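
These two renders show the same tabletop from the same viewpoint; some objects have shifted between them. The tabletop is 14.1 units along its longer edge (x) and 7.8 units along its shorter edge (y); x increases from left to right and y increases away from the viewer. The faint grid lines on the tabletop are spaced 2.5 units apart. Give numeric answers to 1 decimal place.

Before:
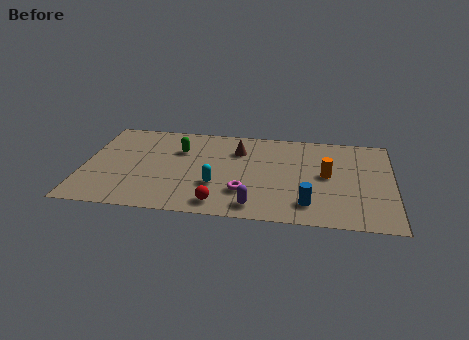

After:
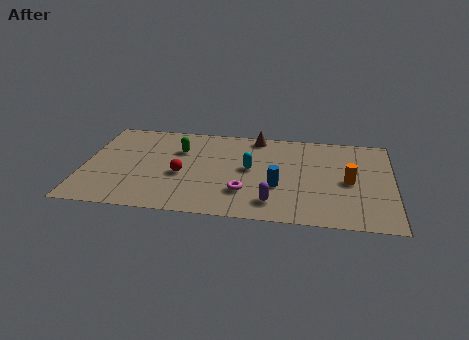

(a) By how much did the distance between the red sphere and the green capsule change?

-2.6

Before: roughly 4.7 units apart; after: 2.1. That's 2.6 units closer together.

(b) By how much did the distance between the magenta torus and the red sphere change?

+1.5

They were about 1.6 units apart before and 3.1 after — 1.5 units further apart.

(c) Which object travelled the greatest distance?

the red sphere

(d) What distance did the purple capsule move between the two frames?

0.9

The purple capsule was near (7.9, 1.1) before and (8.7, 1.5) after, so it travelled √(0.8² + 0.4²) ≈ 0.9 units.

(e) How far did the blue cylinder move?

1.9

The blue cylinder moved from about (10.3, 1.6) to (8.9, 2.9), a distance of √(1.4² + 1.3²) ≈ 1.9.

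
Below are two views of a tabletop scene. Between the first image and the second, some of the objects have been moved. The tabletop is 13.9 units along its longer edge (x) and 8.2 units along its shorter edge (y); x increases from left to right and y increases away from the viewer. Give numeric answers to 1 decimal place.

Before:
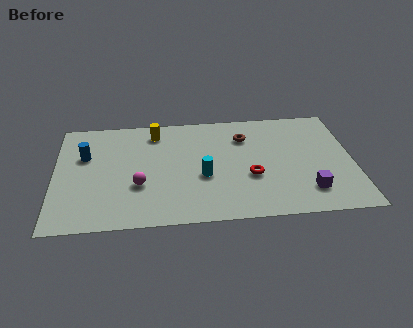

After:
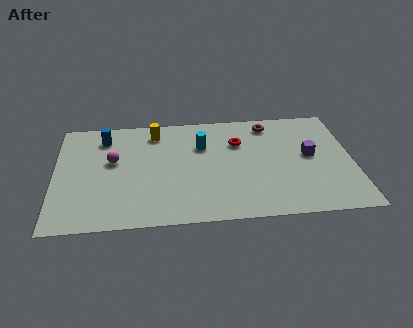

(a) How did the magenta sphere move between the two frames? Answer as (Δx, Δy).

(-1.2, 1.9)

The magenta sphere was at about (3.9, 2.9) and moved to about (2.7, 4.8).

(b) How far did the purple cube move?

2.6

From (11.7, 1.8) to (11.9, 4.4), the purple cube covered √(0.2² + 2.6²) ≈ 2.6 units.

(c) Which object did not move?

the yellow cylinder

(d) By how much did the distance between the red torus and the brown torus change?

-1.0

They were about 3.0 units apart before and 2.0 after — 1.0 units closer together.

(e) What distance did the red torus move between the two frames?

2.6

From (9.1, 3.1) to (8.6, 5.7), the red torus covered √(0.5² + 2.6²) ≈ 2.6 units.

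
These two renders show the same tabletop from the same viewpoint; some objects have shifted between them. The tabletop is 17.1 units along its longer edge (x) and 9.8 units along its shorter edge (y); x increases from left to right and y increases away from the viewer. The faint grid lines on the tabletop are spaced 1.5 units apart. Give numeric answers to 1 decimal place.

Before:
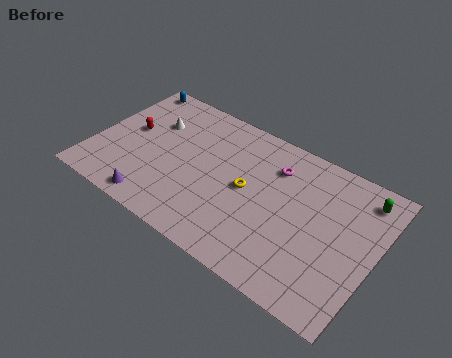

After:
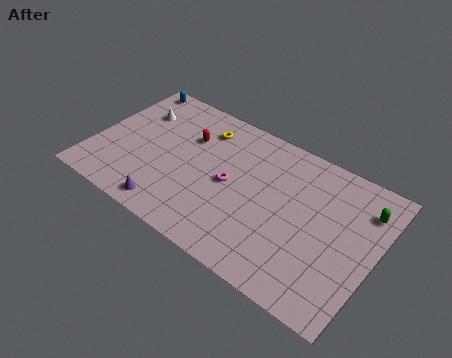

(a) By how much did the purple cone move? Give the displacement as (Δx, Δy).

(0.9, 0.1)

The purple cone started near (4.4, 1.1) and ended near (5.3, 1.2).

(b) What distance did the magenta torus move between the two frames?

3.5

From (10.7, 7.4) to (8.4, 4.8), the magenta torus covered √(2.3² + 2.6²) ≈ 3.5 units.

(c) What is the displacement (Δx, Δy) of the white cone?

(-1.1, 0.3)

The white cone was at about (3.2, 6.7) and moved to about (2.1, 7.0).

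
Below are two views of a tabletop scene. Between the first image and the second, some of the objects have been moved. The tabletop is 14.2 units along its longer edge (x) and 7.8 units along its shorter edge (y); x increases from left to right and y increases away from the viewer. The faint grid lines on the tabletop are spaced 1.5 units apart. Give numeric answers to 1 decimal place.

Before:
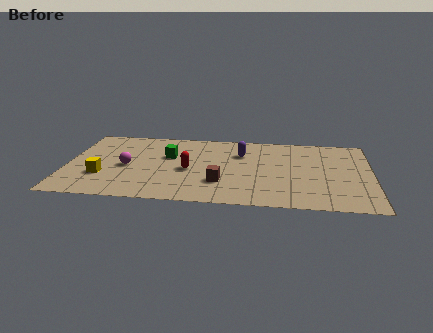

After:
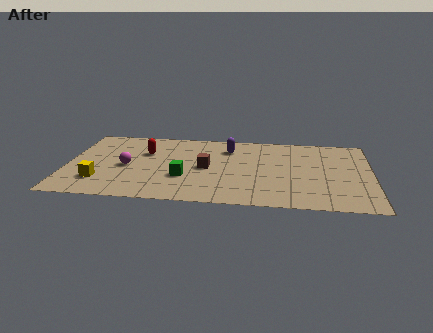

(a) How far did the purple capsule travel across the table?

0.8

From (8.1, 5.5) to (7.5, 6.0), the purple capsule covered √(0.6² + 0.5²) ≈ 0.8 units.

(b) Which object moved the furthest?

the red capsule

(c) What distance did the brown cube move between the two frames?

1.7

From (7.2, 2.3) to (6.5, 3.8), the brown cube covered √(0.7² + 1.5²) ≈ 1.7 units.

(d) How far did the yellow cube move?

0.5

The yellow cube moved from about (1.7, 2.5) to (1.6, 2.0), a distance of √(0.1² + 0.5²) ≈ 0.5.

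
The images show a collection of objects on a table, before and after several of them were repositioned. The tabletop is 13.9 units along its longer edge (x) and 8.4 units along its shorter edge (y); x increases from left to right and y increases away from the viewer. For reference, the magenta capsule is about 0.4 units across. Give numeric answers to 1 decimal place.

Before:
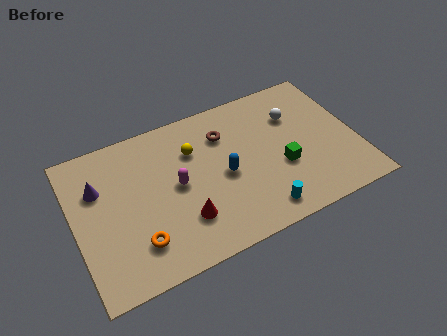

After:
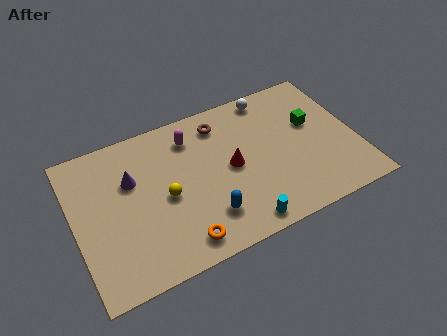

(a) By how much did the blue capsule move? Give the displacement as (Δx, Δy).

(-1.1, -1.9)

The blue capsule was at about (7.3, 3.9) and moved to about (6.2, 2.0).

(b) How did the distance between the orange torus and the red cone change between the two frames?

+1.9

They were about 2.3 units apart before and 4.2 after — 1.9 units further apart.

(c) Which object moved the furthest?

the red cone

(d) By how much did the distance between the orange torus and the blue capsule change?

-3.3

They were about 4.9 units apart before and 1.6 after — 3.3 units closer together.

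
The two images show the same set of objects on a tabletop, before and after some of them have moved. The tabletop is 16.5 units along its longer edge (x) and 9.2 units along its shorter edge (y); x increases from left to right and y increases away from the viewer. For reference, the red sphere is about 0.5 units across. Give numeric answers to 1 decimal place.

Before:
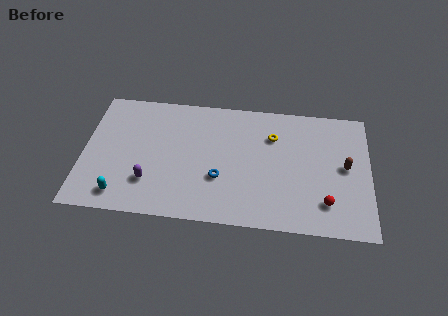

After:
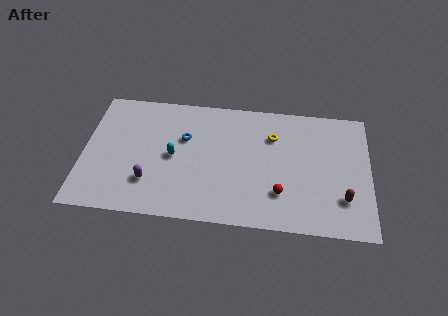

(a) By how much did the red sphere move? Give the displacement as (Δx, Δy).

(-2.6, 0.4)

From the two frames, the red sphere sits at roughly (14.0, 2.1) before and (11.4, 2.5) after.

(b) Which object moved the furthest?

the cyan capsule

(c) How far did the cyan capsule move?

4.2

The cyan capsule was near (2.3, 1.4) before and (5.2, 4.5) after, so it travelled √(2.9² + 3.1²) ≈ 4.2 units.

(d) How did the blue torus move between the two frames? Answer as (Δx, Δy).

(-2.1, 2.7)

From the two frames, the blue torus sits at roughly (7.9, 3.2) before and (5.8, 5.9) after.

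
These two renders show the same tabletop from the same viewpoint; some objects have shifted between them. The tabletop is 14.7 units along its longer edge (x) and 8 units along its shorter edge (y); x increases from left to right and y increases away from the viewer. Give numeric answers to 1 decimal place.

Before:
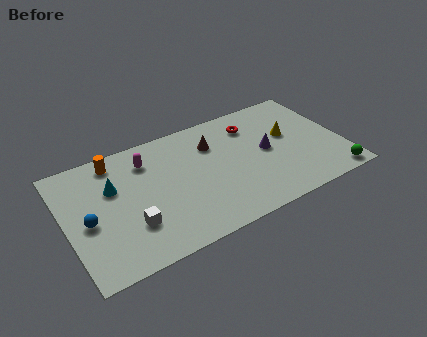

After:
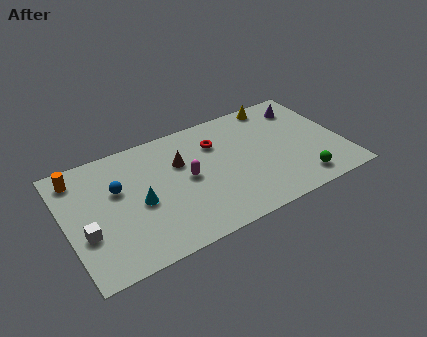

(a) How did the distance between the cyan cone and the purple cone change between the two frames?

+1.5

Before: roughly 8.2 units apart; after: 9.7. That's 1.5 units further apart.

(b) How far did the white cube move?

2.4

From (3.2, 2.4) to (0.9, 2.9), the white cube covered √(2.3² + 0.5²) ≈ 2.4 units.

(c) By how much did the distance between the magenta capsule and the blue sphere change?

-0.6

Before: roughly 4.3 units apart; after: 3.7. That's 0.6 units closer together.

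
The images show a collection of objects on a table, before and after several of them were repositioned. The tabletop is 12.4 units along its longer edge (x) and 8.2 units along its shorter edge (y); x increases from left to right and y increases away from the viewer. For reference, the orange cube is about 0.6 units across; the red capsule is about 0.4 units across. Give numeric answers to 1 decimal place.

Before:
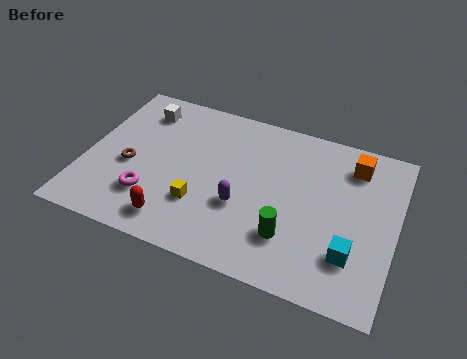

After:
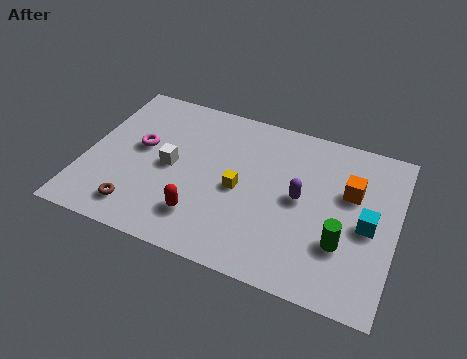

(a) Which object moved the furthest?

the white cube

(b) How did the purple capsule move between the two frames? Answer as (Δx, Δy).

(2.2, 1.2)

From the two frames, the purple capsule sits at roughly (6.4, 3.0) before and (8.6, 4.2) after.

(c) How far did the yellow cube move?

1.9

The yellow cube was near (4.8, 2.5) before and (6.2, 3.8) after, so it travelled √(1.4² + 1.3²) ≈ 1.9 units.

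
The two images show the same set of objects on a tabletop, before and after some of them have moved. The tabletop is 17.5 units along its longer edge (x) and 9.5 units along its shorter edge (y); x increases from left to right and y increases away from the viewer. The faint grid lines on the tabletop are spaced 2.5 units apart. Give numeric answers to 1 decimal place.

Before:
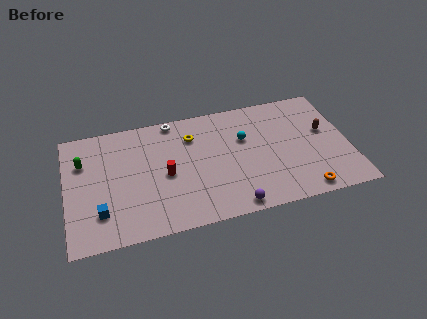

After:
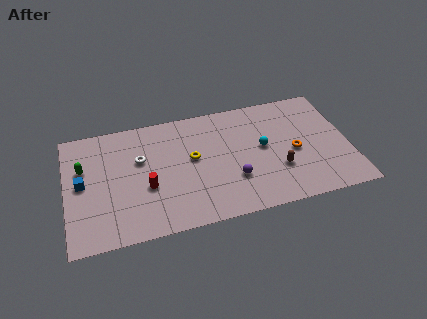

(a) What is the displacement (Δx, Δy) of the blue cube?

(-1.0, 2.5)

The blue cube started near (2.0, 2.4) and ended near (1.0, 4.9).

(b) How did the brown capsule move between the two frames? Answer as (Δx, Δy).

(-3.1, -2.4)

From the two frames, the brown capsule sits at roughly (16.1, 5.5) before and (13.0, 3.1) after.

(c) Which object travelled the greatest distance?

the brown capsule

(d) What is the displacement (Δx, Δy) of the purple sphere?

(0.2, 2.1)

The purple sphere was at about (10.0, 0.9) and moved to about (10.2, 3.0).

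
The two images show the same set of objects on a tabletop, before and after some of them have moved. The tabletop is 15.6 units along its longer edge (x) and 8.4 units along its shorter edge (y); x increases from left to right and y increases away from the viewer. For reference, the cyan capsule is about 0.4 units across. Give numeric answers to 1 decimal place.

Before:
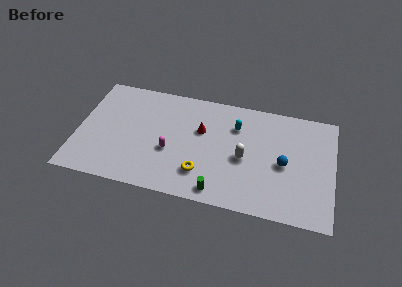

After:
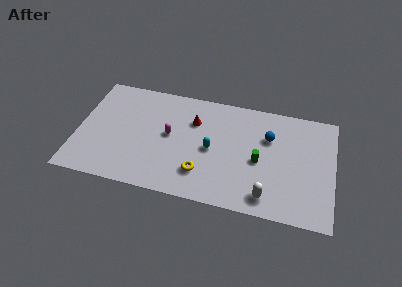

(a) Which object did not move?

the yellow torus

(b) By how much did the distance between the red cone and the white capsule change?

+3.5

Before: roughly 3.1 units apart; after: 6.6. That's 3.5 units further apart.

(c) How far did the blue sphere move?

2.1

From (12.6, 3.9) to (11.6, 5.7), the blue sphere covered √(1.0² + 1.8²) ≈ 2.1 units.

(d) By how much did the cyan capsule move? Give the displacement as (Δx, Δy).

(-1.4, -2.1)

From the two frames, the cyan capsule sits at roughly (9.6, 6.1) before and (8.2, 4.0) after.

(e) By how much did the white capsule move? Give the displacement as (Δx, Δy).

(1.5, -2.5)

From the two frames, the white capsule sits at roughly (10.2, 3.8) before and (11.7, 1.3) after.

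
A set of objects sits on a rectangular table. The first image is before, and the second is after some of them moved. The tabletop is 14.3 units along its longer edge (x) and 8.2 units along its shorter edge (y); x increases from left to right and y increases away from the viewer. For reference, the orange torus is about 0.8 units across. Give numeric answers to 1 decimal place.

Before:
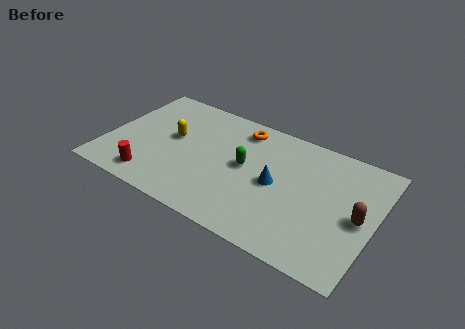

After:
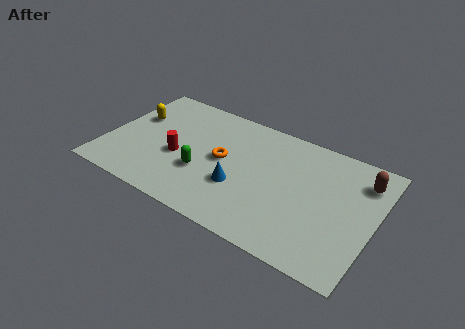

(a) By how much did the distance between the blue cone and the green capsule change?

+0.3

The distance was about 1.7 in the first image and 2.0 in the second, so they moved 0.3 units further apart.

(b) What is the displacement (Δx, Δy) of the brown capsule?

(-0.1, 2.5)

From the two frames, the brown capsule sits at roughly (13.5, 3.9) before and (13.4, 6.4) after.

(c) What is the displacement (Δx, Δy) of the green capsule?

(-2.1, -1.5)

From the two frames, the green capsule sits at roughly (7.4, 4.4) before and (5.3, 2.9) after.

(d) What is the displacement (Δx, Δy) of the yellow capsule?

(-2.2, 0.6)

From the two frames, the yellow capsule sits at roughly (3.4, 4.6) before and (1.2, 5.2) after.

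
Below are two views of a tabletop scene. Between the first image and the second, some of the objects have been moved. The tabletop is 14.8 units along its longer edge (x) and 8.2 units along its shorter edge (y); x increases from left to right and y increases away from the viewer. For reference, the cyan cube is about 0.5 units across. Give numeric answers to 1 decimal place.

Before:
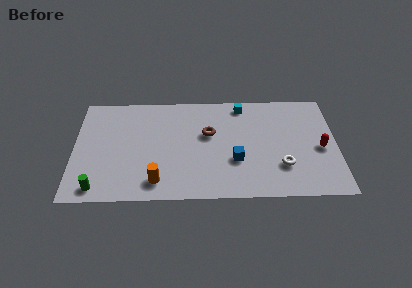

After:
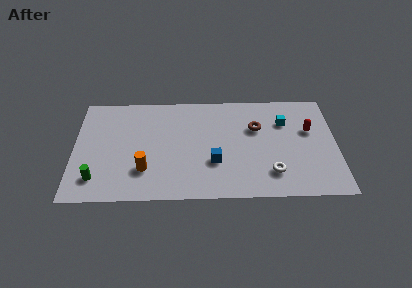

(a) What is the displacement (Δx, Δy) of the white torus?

(-0.6, -0.5)

From the two frames, the white torus sits at roughly (11.7, 2.4) before and (11.1, 1.9) after.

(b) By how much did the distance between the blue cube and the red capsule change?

+1.0

Before: roughly 4.9 units apart; after: 5.9. That's 1.0 units further apart.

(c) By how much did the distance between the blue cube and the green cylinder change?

-1.2

They were about 7.9 units apart before and 6.7 after — 1.2 units closer together.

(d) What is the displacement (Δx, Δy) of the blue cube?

(-1.2, -0.1)

The blue cube started near (9.1, 2.9) and ended near (7.9, 2.8).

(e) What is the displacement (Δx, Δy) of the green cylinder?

(-0.1, 0.7)

The green cylinder started near (1.4, 1.0) and ended near (1.3, 1.7).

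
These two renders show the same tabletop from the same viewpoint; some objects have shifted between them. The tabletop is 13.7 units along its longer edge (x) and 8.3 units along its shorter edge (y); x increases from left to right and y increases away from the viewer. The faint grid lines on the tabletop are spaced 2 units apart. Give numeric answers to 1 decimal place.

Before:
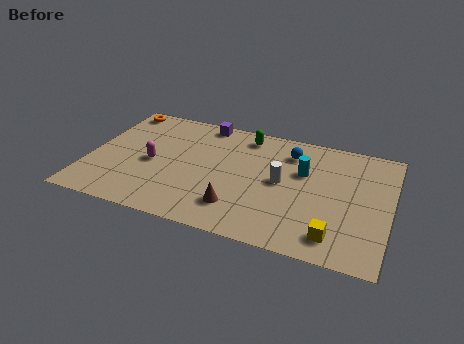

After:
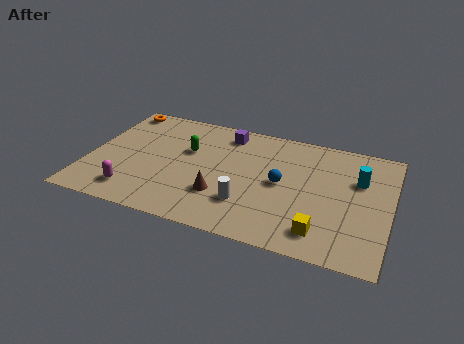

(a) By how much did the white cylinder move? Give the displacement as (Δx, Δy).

(-1.4, -2.0)

From the two frames, the white cylinder sits at roughly (8.8, 4.3) before and (7.4, 2.3) after.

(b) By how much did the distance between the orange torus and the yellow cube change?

-0.6

The distance was about 12.1 in the first image and 11.5 in the second, so they moved 0.6 units closer together.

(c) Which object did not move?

the orange torus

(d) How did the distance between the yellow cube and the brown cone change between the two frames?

+0.3

Before: roughly 4.4 units apart; after: 4.7. That's 0.3 units further apart.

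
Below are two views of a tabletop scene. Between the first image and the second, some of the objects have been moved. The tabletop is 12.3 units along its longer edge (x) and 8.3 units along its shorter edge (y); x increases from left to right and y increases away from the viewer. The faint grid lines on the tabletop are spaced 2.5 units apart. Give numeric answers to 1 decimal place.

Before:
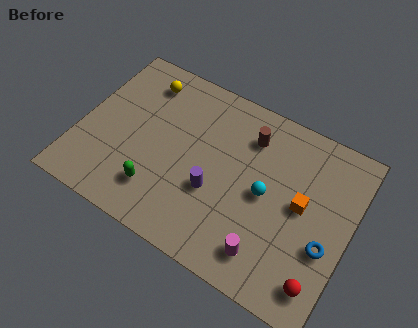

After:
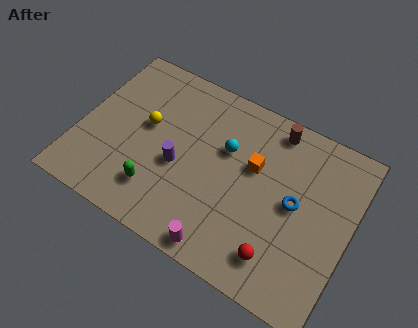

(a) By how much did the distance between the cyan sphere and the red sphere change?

+0.8

Before: roughly 4.0 units apart; after: 4.8. That's 0.8 units further apart.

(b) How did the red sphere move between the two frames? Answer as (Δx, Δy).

(-1.9, 0.2)

From the two frames, the red sphere sits at roughly (11.4, 1.4) before and (9.5, 1.6) after.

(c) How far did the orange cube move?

2.4

The orange cube moved from about (10.1, 4.4) to (7.8, 5.1), a distance of √(2.3² + 0.7²) ≈ 2.4.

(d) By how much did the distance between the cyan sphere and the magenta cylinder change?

+1.9

The distance was about 2.6 in the first image and 4.5 in the second, so they moved 1.9 units further apart.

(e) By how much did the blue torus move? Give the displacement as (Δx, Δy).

(-1.6, 1.2)

The blue torus was at about (11.4, 3.1) and moved to about (9.8, 4.3).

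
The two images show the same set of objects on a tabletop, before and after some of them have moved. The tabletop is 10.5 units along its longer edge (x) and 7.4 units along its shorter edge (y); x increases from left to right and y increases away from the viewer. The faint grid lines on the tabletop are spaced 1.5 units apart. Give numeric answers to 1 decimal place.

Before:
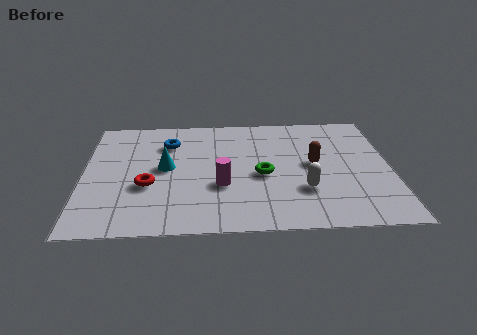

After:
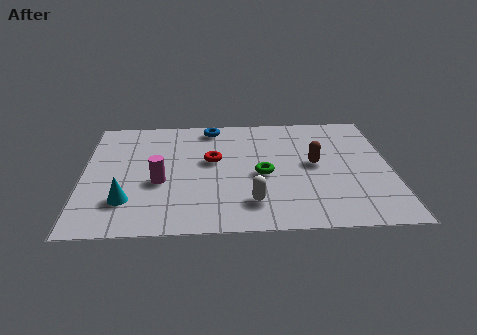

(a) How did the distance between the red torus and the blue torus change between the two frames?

-0.6

Before: roughly 2.8 units apart; after: 2.2. That's 0.6 units closer together.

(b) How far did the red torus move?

2.7

The red torus was near (2.2, 2.8) before and (4.4, 4.3) after, so it travelled √(2.2² + 1.5²) ≈ 2.7 units.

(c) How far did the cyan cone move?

2.4

The cyan cone was near (2.8, 3.9) before and (1.5, 1.9) after, so it travelled √(1.3² + 2.0²) ≈ 2.4 units.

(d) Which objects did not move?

the brown capsule and the green torus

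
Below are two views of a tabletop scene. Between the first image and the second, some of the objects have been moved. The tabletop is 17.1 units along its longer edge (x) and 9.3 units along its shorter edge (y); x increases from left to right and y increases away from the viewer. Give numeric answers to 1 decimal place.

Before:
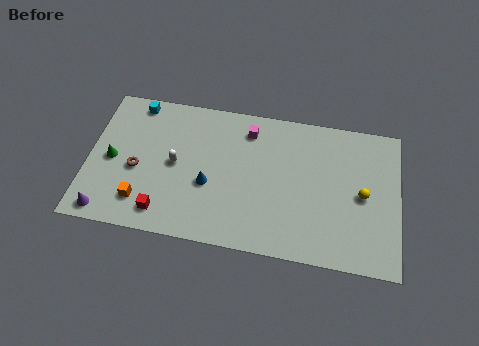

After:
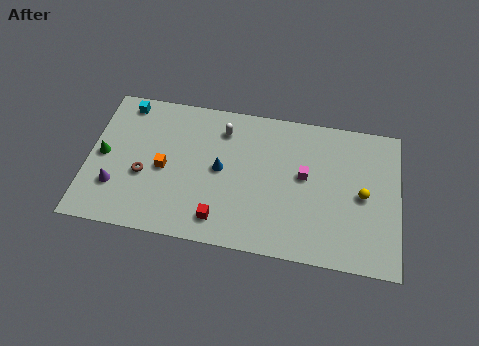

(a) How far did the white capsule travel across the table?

3.7

The white capsule was near (4.8, 4.7) before and (7.3, 7.4) after, so it travelled √(2.5² + 2.7²) ≈ 3.7 units.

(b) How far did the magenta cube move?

4.0

From (8.7, 7.6) to (11.9, 5.2), the magenta cube covered √(3.2² + 2.4²) ≈ 4.0 units.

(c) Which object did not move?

the yellow sphere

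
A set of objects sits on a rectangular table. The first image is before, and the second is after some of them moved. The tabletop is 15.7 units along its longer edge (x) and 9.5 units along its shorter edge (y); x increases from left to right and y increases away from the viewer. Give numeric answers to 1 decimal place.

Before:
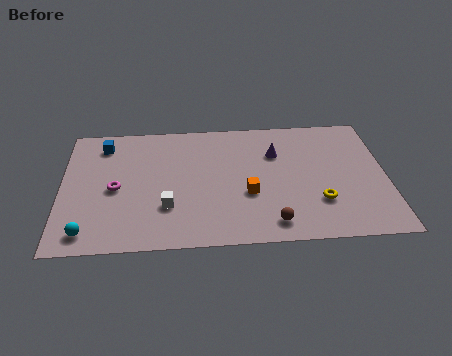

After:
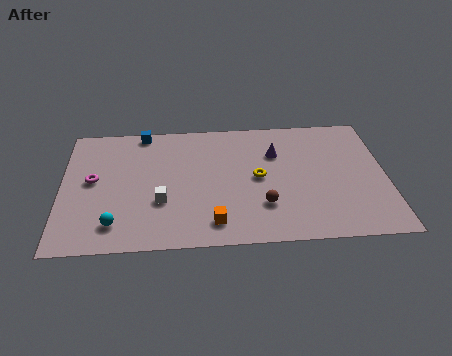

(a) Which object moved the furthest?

the yellow torus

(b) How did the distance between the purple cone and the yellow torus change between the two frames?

-2.3

They were about 4.3 units apart before and 2.0 after — 2.3 units closer together.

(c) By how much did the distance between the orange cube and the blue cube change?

-0.3

They were about 8.2 units apart before and 7.9 after — 0.3 units closer together.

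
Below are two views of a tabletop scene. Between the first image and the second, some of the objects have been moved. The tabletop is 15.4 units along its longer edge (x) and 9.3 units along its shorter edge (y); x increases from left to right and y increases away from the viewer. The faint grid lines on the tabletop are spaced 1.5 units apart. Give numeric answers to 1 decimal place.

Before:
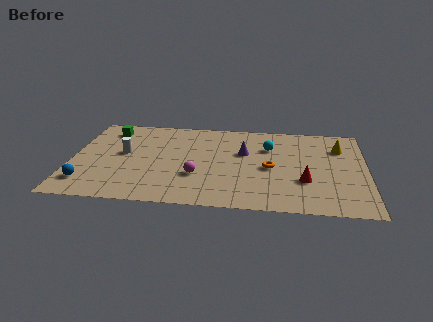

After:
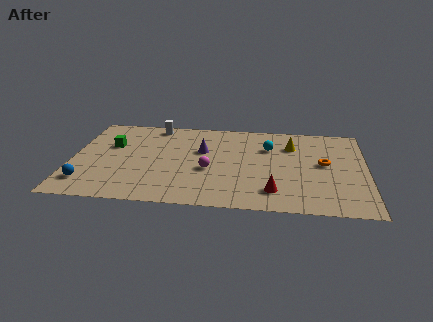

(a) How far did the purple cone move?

2.2

The purple cone moved from about (9.0, 5.8) to (6.8, 5.8), a distance of √(2.2² + 0.0²) ≈ 2.2.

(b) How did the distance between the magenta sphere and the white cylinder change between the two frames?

+1.0

The distance was about 4.4 in the first image and 5.4 in the second, so they moved 1.0 units further apart.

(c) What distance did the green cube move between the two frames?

1.7

The green cube moved from about (1.8, 7.6) to (2.0, 5.9), a distance of √(0.2² + 1.7²) ≈ 1.7.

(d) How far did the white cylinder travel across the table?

3.5

The white cylinder moved from about (2.7, 5.1) to (4.2, 8.3), a distance of √(1.5² + 3.2²) ≈ 3.5.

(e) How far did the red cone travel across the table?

2.0

From (12.2, 3.1) to (10.6, 1.9), the red cone covered √(1.6² + 1.2²) ≈ 2.0 units.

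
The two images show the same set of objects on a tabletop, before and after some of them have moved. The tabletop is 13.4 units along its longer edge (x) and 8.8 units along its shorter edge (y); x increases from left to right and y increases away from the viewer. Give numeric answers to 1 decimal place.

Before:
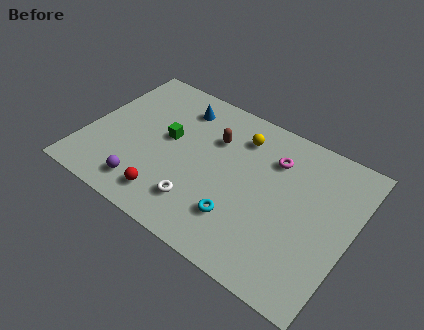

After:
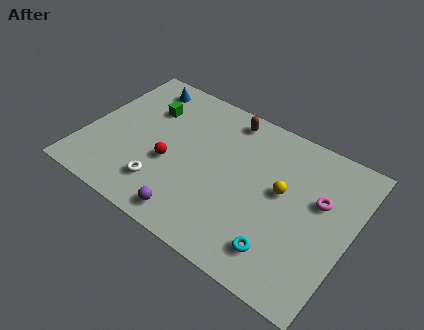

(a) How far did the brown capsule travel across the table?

1.6

From (6.2, 6.1) to (6.6, 7.7), the brown capsule covered √(0.4² + 1.6²) ≈ 1.6 units.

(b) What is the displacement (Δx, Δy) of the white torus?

(-1.9, 0.0)

From the two frames, the white torus sits at roughly (6.2, 2.0) before and (4.3, 2.0) after.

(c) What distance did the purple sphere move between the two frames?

2.5

The purple sphere moved from about (3.5, 1.5) to (6.0, 1.1), a distance of √(2.5² + 0.4²) ≈ 2.5.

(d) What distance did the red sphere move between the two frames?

2.0

From (4.7, 1.5) to (4.4, 3.5), the red sphere covered √(0.3² + 2.0²) ≈ 2.0 units.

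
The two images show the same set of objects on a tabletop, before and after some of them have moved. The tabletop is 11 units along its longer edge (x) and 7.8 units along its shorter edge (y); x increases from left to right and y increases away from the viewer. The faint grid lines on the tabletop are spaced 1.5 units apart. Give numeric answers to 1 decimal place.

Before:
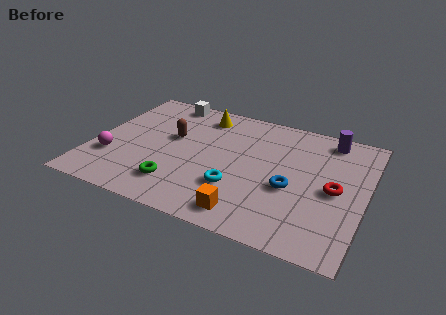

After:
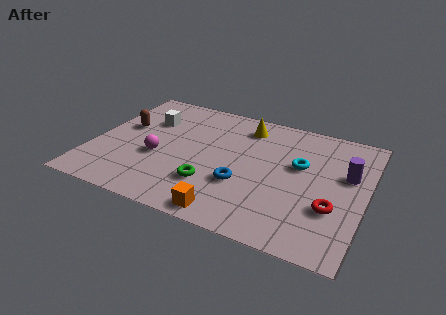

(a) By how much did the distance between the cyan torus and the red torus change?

-1.4

The distance was about 4.0 in the first image and 2.6 in the second, so they moved 1.4 units closer together.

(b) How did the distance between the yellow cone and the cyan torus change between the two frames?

-1.6

Before: roughly 4.5 units apart; after: 2.9. That's 1.6 units closer together.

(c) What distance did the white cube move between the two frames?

1.7

From (2.5, 7.0) to (2.0, 5.4), the white cube covered √(0.5² + 1.6²) ≈ 1.7 units.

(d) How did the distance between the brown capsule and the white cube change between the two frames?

-1.3

The distance was about 2.5 in the first image and 1.2 in the second, so they moved 1.3 units closer together.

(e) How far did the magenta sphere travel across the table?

1.9

The magenta sphere was near (0.9, 2.4) before and (2.7, 3.1) after, so it travelled √(1.8² + 0.7²) ≈ 1.9 units.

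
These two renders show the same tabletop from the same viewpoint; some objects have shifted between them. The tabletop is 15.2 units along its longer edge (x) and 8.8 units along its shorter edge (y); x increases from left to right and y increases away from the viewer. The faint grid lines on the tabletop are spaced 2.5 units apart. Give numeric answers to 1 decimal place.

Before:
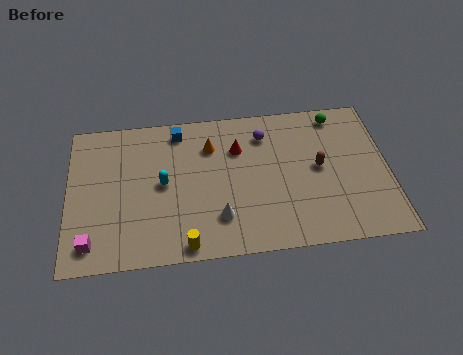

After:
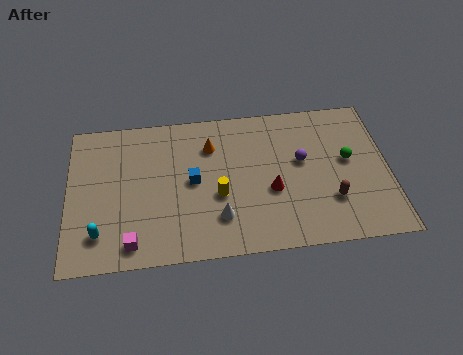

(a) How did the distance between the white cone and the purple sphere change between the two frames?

-0.3

Before: roughly 5.2 units apart; after: 4.9. That's 0.3 units closer together.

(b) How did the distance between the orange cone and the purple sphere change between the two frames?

+1.9

The distance was about 2.6 in the first image and 4.5 in the second, so they moved 1.9 units further apart.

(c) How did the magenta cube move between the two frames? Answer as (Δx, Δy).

(1.9, -0.2)

The magenta cube started near (1.1, 1.4) and ended near (3.0, 1.2).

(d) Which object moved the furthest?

the cyan capsule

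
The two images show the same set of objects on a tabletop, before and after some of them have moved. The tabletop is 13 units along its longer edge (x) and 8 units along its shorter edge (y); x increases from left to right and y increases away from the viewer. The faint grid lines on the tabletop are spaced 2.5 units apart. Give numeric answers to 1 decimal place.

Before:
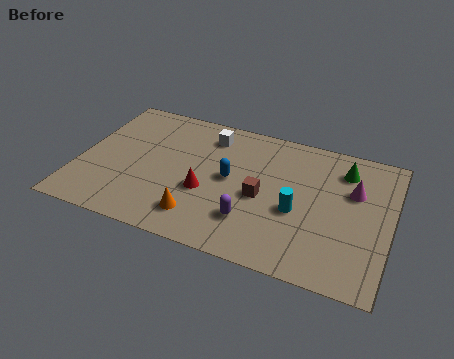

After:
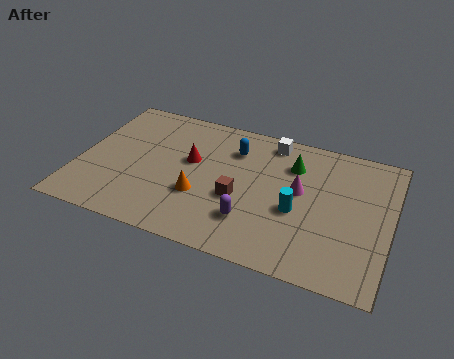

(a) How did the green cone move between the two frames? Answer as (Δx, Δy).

(-2.1, -0.4)

The green cone started near (10.9, 6.3) and ended near (8.8, 5.9).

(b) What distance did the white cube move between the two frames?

2.6

The white cube was near (5.2, 6.5) before and (7.8, 7.0) after, so it travelled √(2.6² + 0.5²) ≈ 2.6 units.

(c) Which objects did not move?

the cyan cylinder and the purple capsule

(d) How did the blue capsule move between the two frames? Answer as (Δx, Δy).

(0.0, 1.8)

From the two frames, the blue capsule sits at roughly (6.3, 4.2) before and (6.3, 6.0) after.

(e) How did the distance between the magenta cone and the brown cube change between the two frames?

-1.3

The distance was about 4.0 in the first image and 2.7 in the second, so they moved 1.3 units closer together.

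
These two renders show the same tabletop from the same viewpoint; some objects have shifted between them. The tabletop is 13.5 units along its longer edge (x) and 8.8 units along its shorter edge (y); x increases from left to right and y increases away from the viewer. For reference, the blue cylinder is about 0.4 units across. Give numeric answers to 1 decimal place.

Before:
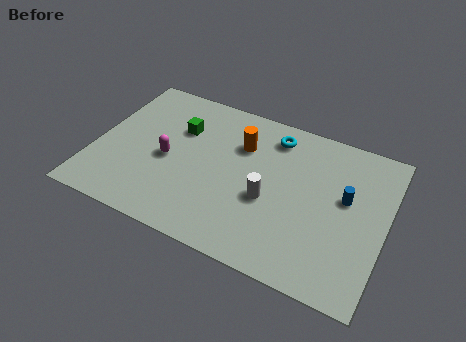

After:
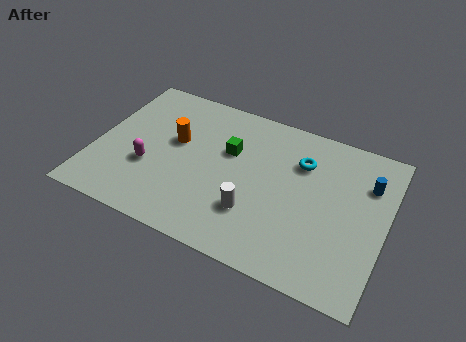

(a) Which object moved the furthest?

the orange cylinder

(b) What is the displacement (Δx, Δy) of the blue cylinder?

(0.9, 1.2)

The blue cylinder was at about (11.6, 5.1) and moved to about (12.5, 6.3).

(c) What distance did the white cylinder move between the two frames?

1.2

The white cylinder moved from about (8.2, 3.6) to (7.6, 2.6), a distance of √(0.6² + 1.0²) ≈ 1.2.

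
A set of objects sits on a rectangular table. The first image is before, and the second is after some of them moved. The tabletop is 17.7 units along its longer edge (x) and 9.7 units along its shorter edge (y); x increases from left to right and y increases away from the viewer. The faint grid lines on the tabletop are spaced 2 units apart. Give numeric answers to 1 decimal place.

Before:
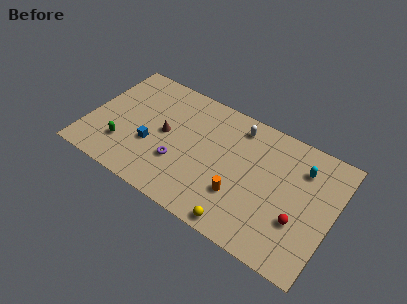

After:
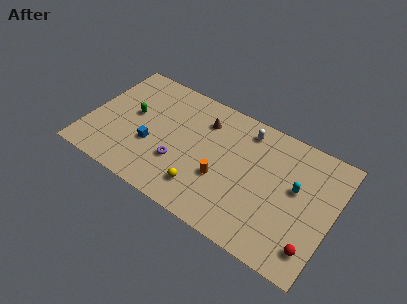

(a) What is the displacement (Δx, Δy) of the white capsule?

(0.6, 0.0)

The white capsule was at about (10.4, 8.2) and moved to about (11.0, 8.2).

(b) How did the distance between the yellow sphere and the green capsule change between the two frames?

-2.5

The distance was about 9.1 in the first image and 6.6 in the second, so they moved 2.5 units closer together.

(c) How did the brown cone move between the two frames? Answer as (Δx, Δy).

(2.5, 2.4)

From the two frames, the brown cone sits at roughly (5.5, 5.0) before and (8.0, 7.4) after.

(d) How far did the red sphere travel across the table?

1.8

The red sphere was near (15.5, 3.3) before and (16.7, 1.9) after, so it travelled √(1.2² + 1.4²) ≈ 1.8 units.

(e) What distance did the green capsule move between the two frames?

2.8

From (2.8, 2.6) to (3.0, 5.4), the green capsule covered √(0.2² + 2.8²) ≈ 2.8 units.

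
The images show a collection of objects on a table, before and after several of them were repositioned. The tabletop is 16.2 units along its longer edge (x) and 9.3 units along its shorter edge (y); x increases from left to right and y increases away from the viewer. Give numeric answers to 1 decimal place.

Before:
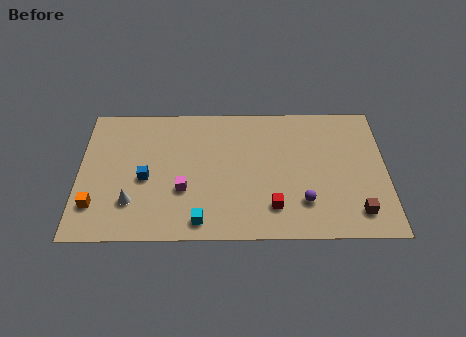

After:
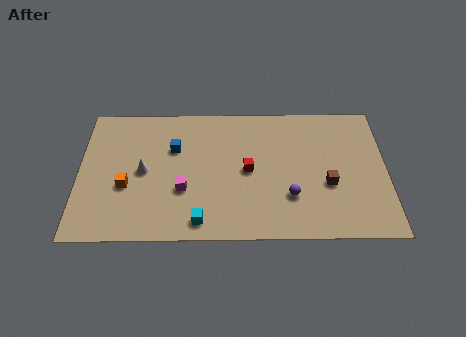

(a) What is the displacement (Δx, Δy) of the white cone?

(0.6, 2.1)

The white cone was at about (2.8, 2.5) and moved to about (3.4, 4.6).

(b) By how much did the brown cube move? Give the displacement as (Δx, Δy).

(-1.5, 1.9)

From the two frames, the brown cube sits at roughly (14.6, 1.7) before and (13.1, 3.6) after.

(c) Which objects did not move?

the cyan cube and the magenta cube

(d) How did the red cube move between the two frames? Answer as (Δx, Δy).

(-1.3, 2.5)

The red cube was at about (10.2, 2.1) and moved to about (8.9, 4.6).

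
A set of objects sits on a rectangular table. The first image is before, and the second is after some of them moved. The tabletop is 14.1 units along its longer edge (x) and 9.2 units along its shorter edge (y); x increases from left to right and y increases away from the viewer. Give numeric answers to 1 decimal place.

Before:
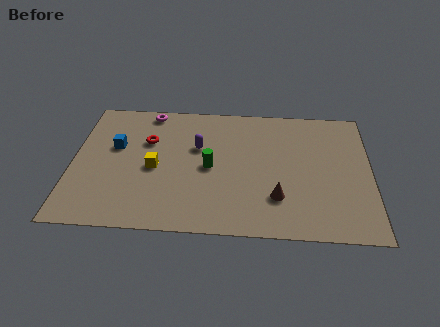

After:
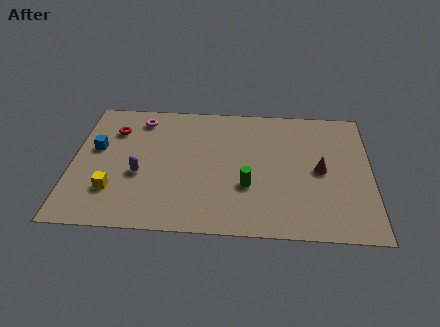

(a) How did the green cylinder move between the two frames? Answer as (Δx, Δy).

(1.8, -1.2)

The green cylinder was at about (6.5, 4.4) and moved to about (8.3, 3.2).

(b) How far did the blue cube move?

0.9

From (2.0, 5.6) to (1.1, 5.4), the blue cube covered √(0.9² + 0.2²) ≈ 0.9 units.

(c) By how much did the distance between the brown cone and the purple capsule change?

+3.5

The distance was about 5.0 in the first image and 8.5 in the second, so they moved 3.5 units further apart.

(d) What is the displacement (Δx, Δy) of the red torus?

(-1.6, 0.7)

From the two frames, the red torus sits at roughly (3.5, 6.1) before and (1.9, 6.8) after.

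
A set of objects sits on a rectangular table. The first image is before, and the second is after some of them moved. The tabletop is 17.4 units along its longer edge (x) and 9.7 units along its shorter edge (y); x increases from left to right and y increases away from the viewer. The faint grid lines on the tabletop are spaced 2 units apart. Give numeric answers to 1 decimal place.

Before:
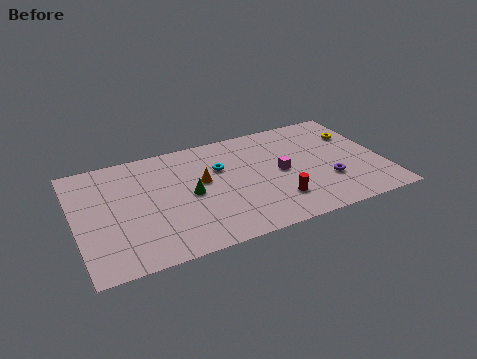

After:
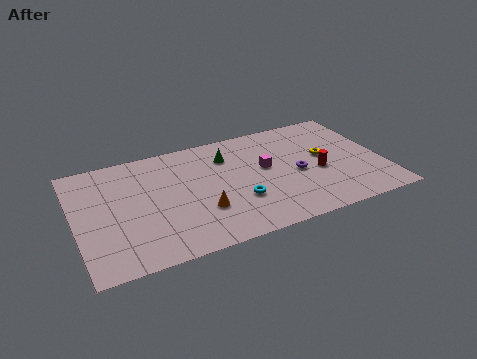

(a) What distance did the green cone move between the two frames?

3.5

From (6.4, 4.7) to (8.8, 7.3), the green cone covered √(2.4² + 2.6²) ≈ 3.5 units.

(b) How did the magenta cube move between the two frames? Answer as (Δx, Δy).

(-0.8, 0.7)

From the two frames, the magenta cube sits at roughly (11.6, 4.8) before and (10.8, 5.5) after.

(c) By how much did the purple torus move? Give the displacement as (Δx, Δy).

(-1.6, 1.3)

The purple torus started near (14.1, 3.1) and ended near (12.5, 4.4).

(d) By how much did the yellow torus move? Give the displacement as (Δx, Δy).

(-2.0, -1.4)

From the two frames, the yellow torus sits at roughly (16.2, 6.8) before and (14.2, 5.4) after.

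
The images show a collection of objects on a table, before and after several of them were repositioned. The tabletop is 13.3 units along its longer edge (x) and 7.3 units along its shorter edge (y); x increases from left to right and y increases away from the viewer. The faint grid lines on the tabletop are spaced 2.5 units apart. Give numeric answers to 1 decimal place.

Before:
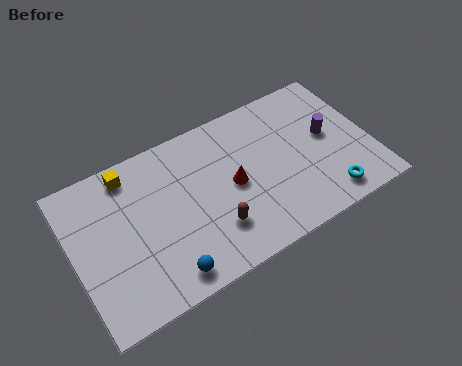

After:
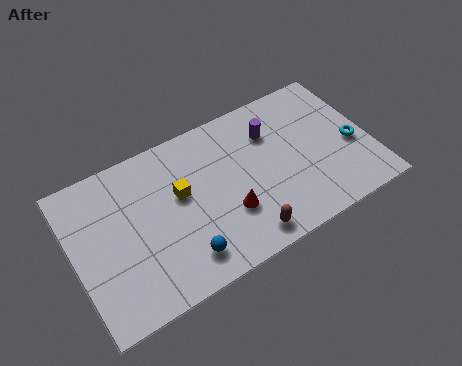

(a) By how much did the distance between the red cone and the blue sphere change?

-1.9

Before: roughly 4.3 units apart; after: 2.4. That's 1.9 units closer together.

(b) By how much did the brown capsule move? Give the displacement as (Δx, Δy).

(1.2, -1.0)

From the two frames, the brown capsule sits at roughly (6.0, 2.0) before and (7.2, 1.0) after.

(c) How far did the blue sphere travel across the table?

0.9

The blue sphere was near (3.7, 1.0) before and (4.5, 1.4) after, so it travelled √(0.8² + 0.4²) ≈ 0.9 units.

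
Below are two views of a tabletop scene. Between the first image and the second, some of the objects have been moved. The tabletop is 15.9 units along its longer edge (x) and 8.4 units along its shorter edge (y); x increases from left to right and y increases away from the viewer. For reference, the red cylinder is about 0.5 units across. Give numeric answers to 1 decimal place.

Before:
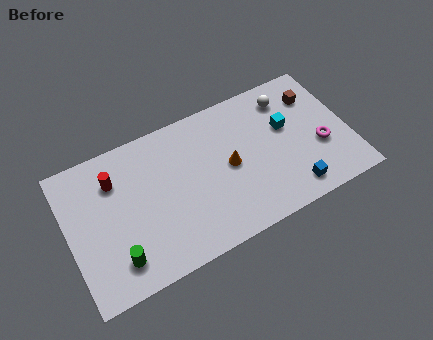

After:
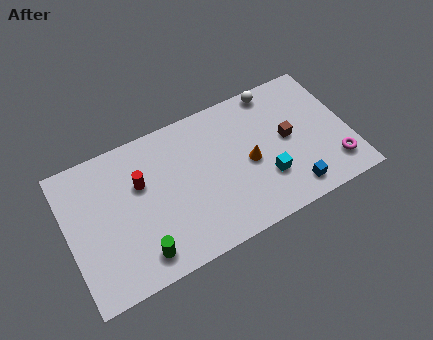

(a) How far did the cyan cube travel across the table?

2.9

From (12.5, 5.1) to (11.0, 2.6), the cyan cube covered √(1.5² + 2.5²) ≈ 2.9 units.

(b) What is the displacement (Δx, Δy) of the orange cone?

(1.1, -0.3)

From the two frames, the orange cone sits at roughly (9.1, 4.2) before and (10.2, 3.9) after.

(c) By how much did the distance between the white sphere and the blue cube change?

+0.8

Before: roughly 5.5 units apart; after: 6.3. That's 0.8 units further apart.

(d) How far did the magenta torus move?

1.5

The magenta torus moved from about (14.2, 3.2) to (14.8, 1.8), a distance of √(0.6² + 1.4²) ≈ 1.5.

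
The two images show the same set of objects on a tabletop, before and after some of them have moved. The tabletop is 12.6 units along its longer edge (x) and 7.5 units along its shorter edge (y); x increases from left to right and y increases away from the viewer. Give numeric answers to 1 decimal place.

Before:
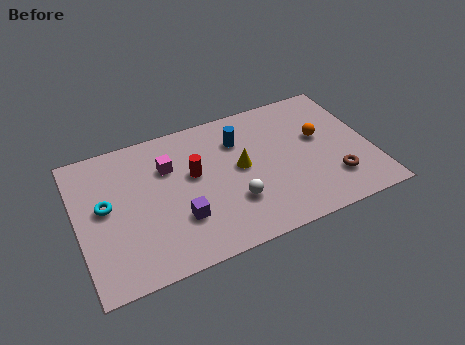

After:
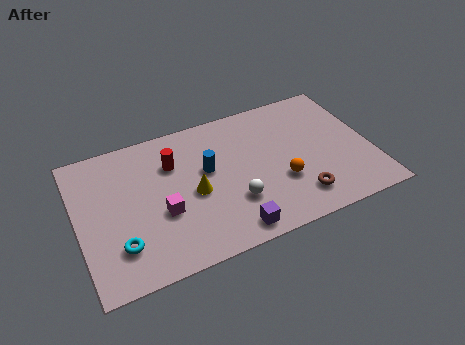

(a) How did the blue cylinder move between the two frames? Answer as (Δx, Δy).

(-1.5, -1.1)

The blue cylinder was at about (7.1, 5.5) and moved to about (5.6, 4.4).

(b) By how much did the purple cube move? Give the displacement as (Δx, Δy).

(2.0, -1.4)

From the two frames, the purple cube sits at roughly (4.2, 2.3) before and (6.2, 0.9) after.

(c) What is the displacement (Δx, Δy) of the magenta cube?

(-0.5, -2.3)

From the two frames, the magenta cube sits at roughly (4.0, 5.2) before and (3.5, 2.9) after.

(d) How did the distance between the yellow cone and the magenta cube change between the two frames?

-1.7

Before: roughly 3.2 units apart; after: 1.5. That's 1.7 units closer together.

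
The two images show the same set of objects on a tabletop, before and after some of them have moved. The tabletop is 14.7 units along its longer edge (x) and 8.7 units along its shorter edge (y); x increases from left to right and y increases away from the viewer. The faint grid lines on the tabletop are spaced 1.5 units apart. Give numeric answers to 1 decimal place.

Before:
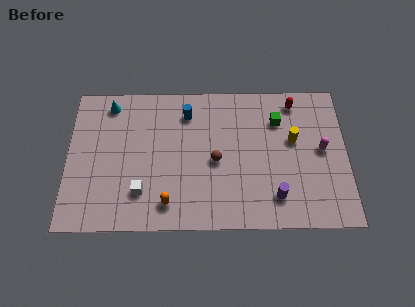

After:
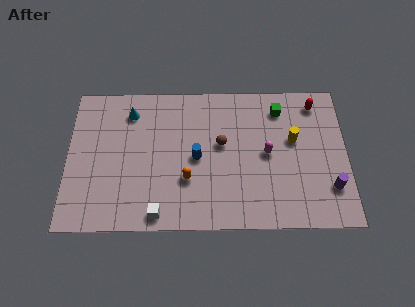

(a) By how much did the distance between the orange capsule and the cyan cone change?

-1.7

The distance was about 6.8 in the first image and 5.1 in the second, so they moved 1.7 units closer together.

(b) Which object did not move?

the yellow cylinder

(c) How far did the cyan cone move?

1.2

From (2.2, 7.5) to (3.3, 7.0), the cyan cone covered √(1.1² + 0.5²) ≈ 1.2 units.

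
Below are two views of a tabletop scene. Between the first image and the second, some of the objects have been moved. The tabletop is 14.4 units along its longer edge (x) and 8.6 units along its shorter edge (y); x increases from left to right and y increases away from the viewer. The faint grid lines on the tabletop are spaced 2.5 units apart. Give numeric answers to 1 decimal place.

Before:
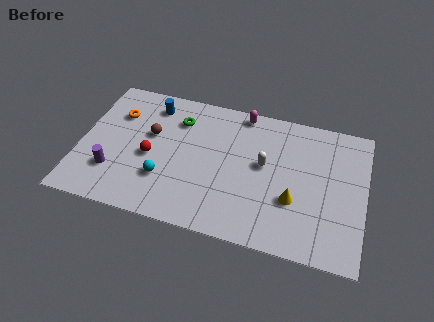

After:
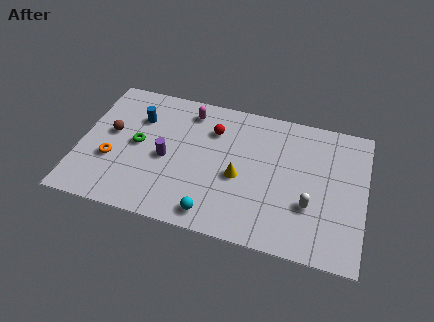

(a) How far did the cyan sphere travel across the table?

3.0

The cyan sphere was near (4.4, 2.6) before and (7.0, 1.1) after, so it travelled √(2.6² + 1.5²) ≈ 3.0 units.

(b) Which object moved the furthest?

the red sphere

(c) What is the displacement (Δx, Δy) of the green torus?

(-1.9, -2.1)

The green torus started near (4.8, 6.5) and ended near (2.9, 4.4).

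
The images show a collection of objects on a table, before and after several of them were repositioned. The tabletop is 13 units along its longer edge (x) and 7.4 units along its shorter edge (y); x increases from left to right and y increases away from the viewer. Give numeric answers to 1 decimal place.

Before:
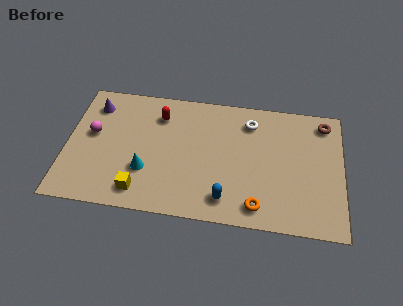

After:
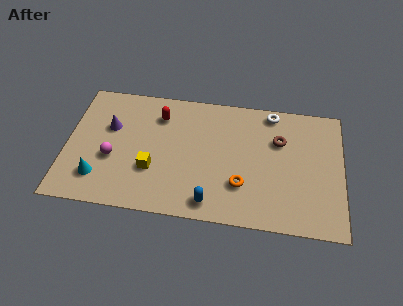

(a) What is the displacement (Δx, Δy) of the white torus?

(1.0, 0.7)

The white torus started near (8.6, 5.9) and ended near (9.6, 6.6).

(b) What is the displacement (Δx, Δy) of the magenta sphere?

(1.0, -1.3)

From the two frames, the magenta sphere sits at roughly (1.2, 4.2) before and (2.2, 2.9) after.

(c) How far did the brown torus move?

2.5

The brown torus moved from about (12.1, 6.3) to (10.0, 5.0), a distance of √(2.1² + 1.3²) ≈ 2.5.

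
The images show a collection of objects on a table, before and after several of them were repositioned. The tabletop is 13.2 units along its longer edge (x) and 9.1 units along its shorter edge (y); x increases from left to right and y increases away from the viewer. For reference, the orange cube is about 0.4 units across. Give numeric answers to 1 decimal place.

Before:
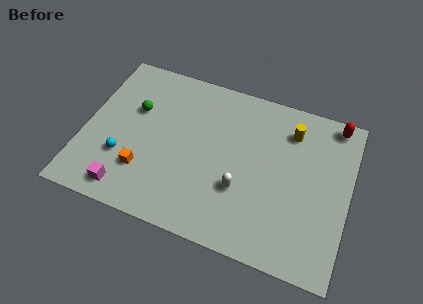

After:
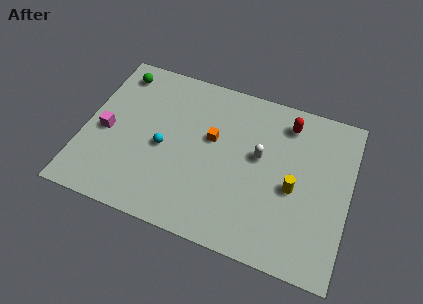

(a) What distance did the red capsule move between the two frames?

2.4

The red capsule was near (12.2, 8.2) before and (9.9, 7.5) after, so it travelled √(2.3² + 0.7²) ≈ 2.4 units.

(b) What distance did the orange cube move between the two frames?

4.2

From (3.2, 2.5) to (6.3, 5.4), the orange cube covered √(3.1² + 2.9²) ≈ 4.2 units.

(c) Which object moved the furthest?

the orange cube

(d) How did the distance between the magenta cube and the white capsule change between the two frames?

+1.9

The distance was about 5.8 in the first image and 7.7 in the second, so they moved 1.9 units further apart.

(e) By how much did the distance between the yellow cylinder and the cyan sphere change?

-2.5

Before: roughly 9.0 units apart; after: 6.5. That's 2.5 units closer together.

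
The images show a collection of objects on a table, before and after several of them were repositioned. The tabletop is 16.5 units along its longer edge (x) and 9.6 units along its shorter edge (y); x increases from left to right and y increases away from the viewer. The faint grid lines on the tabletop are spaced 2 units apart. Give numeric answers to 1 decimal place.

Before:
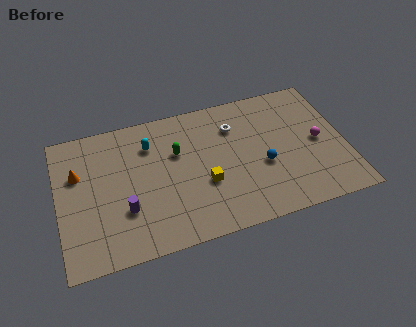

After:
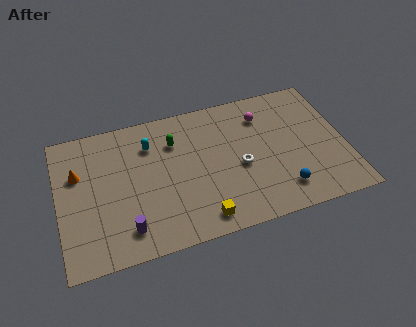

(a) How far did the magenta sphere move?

4.0

The magenta sphere was near (15.0, 4.7) before and (12.0, 7.4) after, so it travelled √(3.0² + 2.7²) ≈ 4.0 units.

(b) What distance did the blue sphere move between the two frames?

2.2

The blue sphere was near (11.7, 3.9) before and (12.6, 1.9) after, so it travelled √(0.9² + 2.0²) ≈ 2.2 units.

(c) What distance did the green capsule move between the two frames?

0.8

The green capsule was near (6.9, 6.2) before and (6.8, 7.0) after, so it travelled √(0.1² + 0.8²) ≈ 0.8 units.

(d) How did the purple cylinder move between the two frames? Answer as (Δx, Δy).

(0.0, -1.3)

The purple cylinder was at about (3.7, 3.1) and moved to about (3.7, 1.8).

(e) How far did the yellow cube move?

2.3

From (8.3, 3.6) to (7.9, 1.3), the yellow cube covered √(0.4² + 2.3²) ≈ 2.3 units.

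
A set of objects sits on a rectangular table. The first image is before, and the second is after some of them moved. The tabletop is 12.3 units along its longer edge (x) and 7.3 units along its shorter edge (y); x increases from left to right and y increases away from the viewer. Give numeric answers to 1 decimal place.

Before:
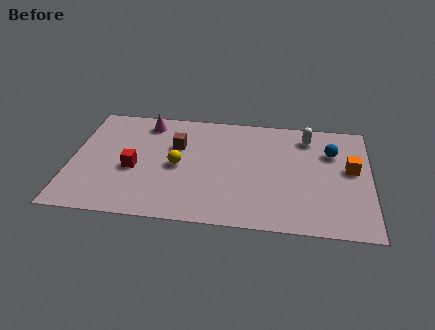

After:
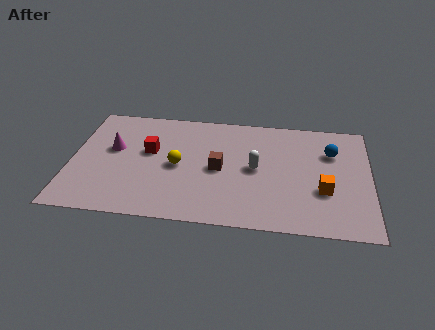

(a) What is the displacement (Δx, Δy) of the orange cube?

(-1.1, -1.5)

The orange cube was at about (11.5, 4.1) and moved to about (10.4, 2.6).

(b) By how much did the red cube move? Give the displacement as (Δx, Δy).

(0.6, 1.2)

The red cube started near (2.6, 3.1) and ended near (3.2, 4.3).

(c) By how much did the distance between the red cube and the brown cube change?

+0.6

They were about 2.4 units apart before and 3.0 after — 0.6 units further apart.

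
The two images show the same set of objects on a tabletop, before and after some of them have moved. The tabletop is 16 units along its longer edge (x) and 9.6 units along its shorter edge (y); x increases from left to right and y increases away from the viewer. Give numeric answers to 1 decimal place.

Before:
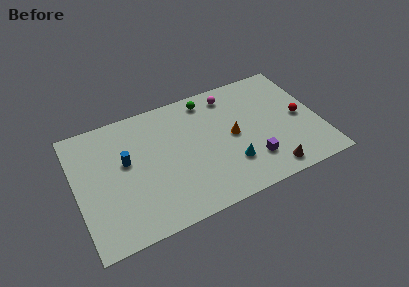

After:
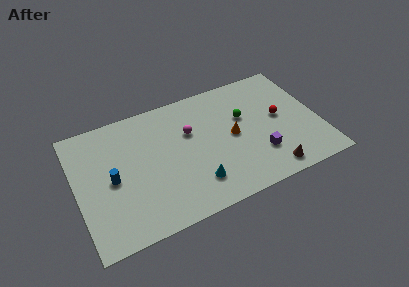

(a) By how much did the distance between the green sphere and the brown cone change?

-2.9

The distance was about 7.8 in the first image and 4.9 in the second, so they moved 2.9 units closer together.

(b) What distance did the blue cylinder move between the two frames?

1.4

From (3.3, 5.6) to (2.3, 4.6), the blue cylinder covered √(1.0² + 1.0²) ≈ 1.4 units.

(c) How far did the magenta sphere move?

3.5

From (10.5, 8.1) to (7.6, 6.2), the magenta sphere covered √(2.9² + 1.9²) ≈ 3.5 units.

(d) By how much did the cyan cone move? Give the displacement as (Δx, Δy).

(-2.4, -0.5)

From the two frames, the cyan cone sits at roughly (9.9, 2.7) before and (7.5, 2.2) after.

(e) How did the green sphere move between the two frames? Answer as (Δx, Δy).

(2.2, -2.3)

The green sphere was at about (9.0, 8.3) and moved to about (11.2, 6.0).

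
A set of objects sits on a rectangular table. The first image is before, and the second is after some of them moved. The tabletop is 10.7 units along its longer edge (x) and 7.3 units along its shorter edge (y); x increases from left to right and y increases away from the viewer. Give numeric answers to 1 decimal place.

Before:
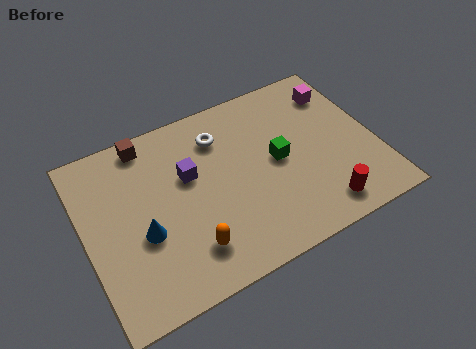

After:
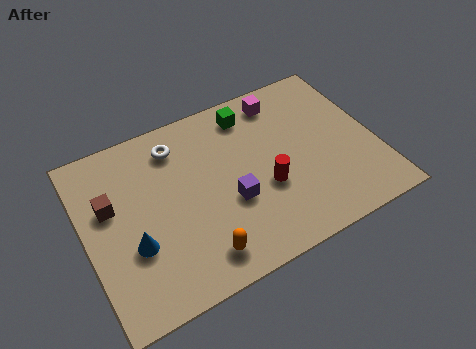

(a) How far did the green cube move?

2.5

From (7.1, 3.7) to (6.4, 6.1), the green cube covered √(0.7² + 2.4²) ≈ 2.5 units.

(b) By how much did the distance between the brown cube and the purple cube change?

+2.1

The distance was about 2.4 in the first image and 4.5 in the second, so they moved 2.1 units further apart.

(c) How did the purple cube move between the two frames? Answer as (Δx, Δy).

(1.3, -1.7)

From the two frames, the purple cube sits at roughly (3.9, 4.5) before and (5.2, 2.8) after.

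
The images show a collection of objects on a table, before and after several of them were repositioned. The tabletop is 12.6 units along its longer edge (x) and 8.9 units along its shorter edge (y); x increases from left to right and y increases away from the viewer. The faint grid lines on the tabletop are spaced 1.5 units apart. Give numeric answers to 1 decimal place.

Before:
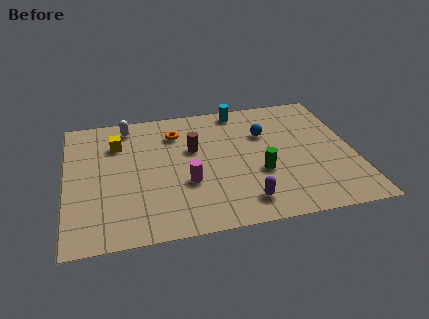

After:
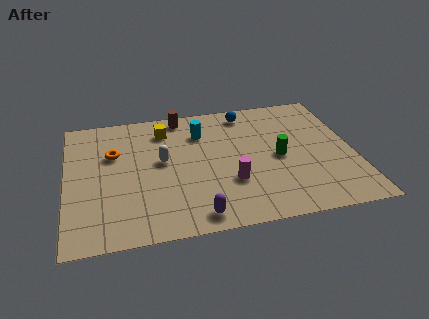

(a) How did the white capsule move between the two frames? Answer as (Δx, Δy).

(1.4, -2.8)

The white capsule started near (2.8, 7.7) and ended near (4.2, 4.9).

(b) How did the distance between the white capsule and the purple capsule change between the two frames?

-3.7

Before: roughly 7.8 units apart; after: 4.1. That's 3.7 units closer together.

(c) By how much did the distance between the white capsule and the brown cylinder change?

-0.3

Before: roughly 3.6 units apart; after: 3.3. That's 0.3 units closer together.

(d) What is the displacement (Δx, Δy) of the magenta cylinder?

(1.9, -0.3)

The magenta cylinder was at about (5.2, 3.2) and moved to about (7.1, 2.9).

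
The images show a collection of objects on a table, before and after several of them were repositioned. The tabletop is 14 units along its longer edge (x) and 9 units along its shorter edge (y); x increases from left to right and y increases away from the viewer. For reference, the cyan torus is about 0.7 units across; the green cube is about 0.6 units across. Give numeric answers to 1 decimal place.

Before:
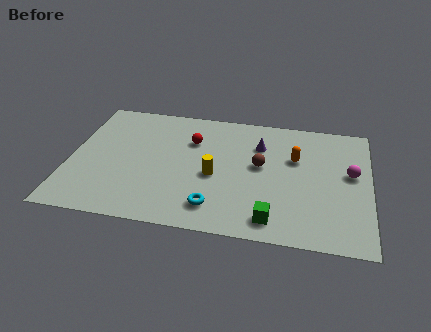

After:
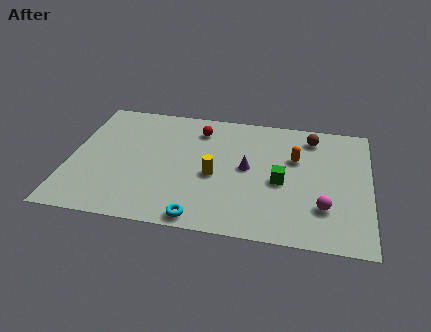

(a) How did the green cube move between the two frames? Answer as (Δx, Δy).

(0.3, 2.7)

The green cube was at about (9.6, 1.3) and moved to about (9.9, 4.0).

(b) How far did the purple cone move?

1.9

From (8.8, 6.5) to (8.3, 4.7), the purple cone covered √(0.5² + 1.8²) ≈ 1.9 units.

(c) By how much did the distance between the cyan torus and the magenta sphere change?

-1.2

They were about 7.1 units apart before and 5.9 after — 1.2 units closer together.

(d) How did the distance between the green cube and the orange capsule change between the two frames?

-2.7

Before: roughly 4.6 units apart; after: 1.9. That's 2.7 units closer together.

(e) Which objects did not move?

the yellow cylinder and the orange capsule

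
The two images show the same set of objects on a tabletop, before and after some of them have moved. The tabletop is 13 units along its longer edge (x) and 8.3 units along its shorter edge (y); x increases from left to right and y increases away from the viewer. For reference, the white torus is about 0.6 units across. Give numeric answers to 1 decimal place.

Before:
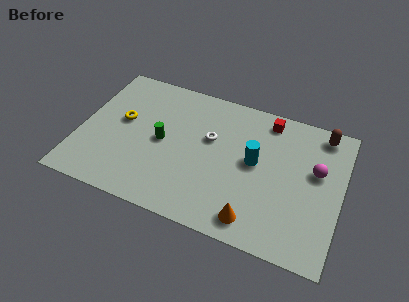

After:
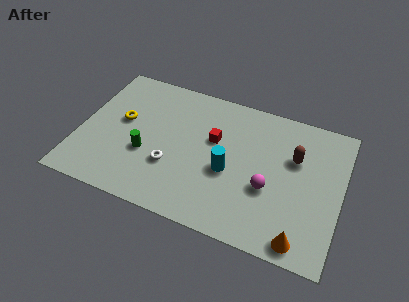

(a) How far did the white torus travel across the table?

2.9

The white torus moved from about (6.4, 5.1) to (4.7, 2.8), a distance of √(1.7² + 2.3²) ≈ 2.9.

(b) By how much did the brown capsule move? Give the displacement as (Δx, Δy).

(-1.2, -1.9)

The brown capsule was at about (11.8, 7.3) and moved to about (10.6, 5.4).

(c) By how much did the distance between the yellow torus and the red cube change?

-2.9

The distance was about 7.5 in the first image and 4.6 in the second, so they moved 2.9 units closer together.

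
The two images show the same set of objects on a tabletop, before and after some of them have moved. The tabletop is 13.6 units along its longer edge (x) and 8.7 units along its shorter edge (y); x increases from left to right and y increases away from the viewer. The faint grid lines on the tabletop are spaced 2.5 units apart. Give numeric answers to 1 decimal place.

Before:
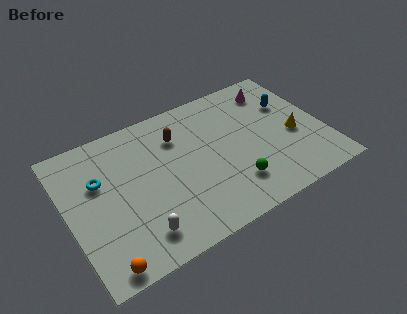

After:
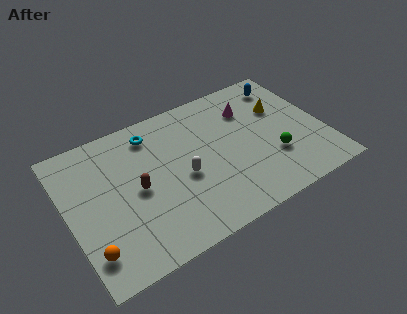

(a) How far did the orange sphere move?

1.1

The orange sphere moved from about (1.3, 0.8) to (0.8, 1.8), a distance of √(0.5² + 1.0²) ≈ 1.1.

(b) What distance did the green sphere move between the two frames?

2.4

From (8.4, 2.1) to (10.7, 2.8), the green sphere covered √(2.3² + 0.7²) ≈ 2.4 units.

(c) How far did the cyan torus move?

3.4

From (1.8, 5.6) to (4.8, 7.2), the cyan torus covered √(3.0² + 1.6²) ≈ 3.4 units.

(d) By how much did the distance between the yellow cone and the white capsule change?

-3.0

They were about 8.9 units apart before and 5.9 after — 3.0 units closer together.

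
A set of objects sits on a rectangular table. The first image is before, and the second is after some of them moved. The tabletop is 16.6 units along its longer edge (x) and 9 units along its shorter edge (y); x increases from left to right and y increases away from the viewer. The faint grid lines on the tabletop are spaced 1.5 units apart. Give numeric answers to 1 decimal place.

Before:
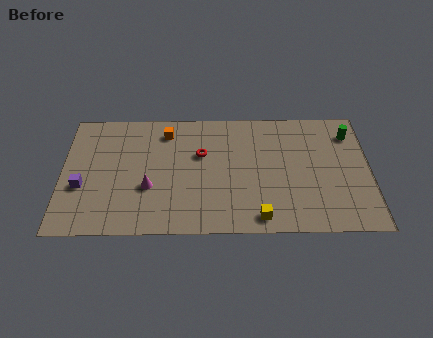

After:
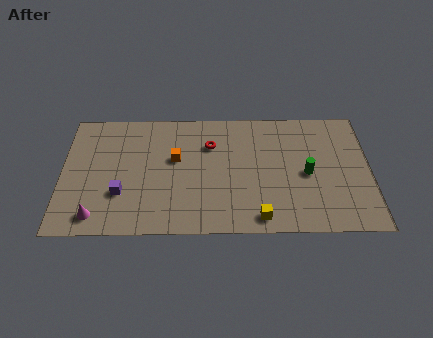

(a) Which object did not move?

the yellow cube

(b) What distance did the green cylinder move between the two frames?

3.8

From (15.6, 7.1) to (13.2, 4.2), the green cylinder covered √(2.4² + 2.9²) ≈ 3.8 units.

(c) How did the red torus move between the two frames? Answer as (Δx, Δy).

(0.5, 0.7)

The red torus started near (7.5, 5.7) and ended near (8.0, 6.4).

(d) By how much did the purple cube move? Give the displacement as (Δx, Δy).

(2.1, -0.5)

The purple cube was at about (1.1, 3.4) and moved to about (3.2, 2.9).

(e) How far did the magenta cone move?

3.4

The magenta cone was near (4.7, 3.3) before and (1.9, 1.3) after, so it travelled √(2.8² + 2.0²) ≈ 3.4 units.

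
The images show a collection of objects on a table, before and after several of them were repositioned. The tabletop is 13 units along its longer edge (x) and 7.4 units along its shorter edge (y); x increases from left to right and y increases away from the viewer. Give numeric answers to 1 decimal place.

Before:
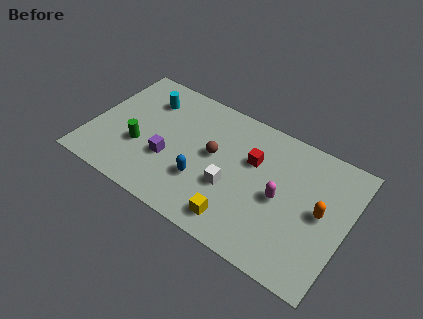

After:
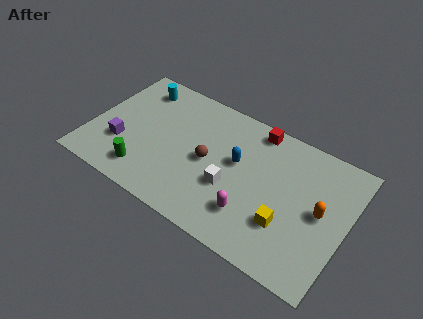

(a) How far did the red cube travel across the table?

1.8

The red cube moved from about (8.1, 4.8) to (8.0, 6.6), a distance of √(0.1² + 1.8²) ≈ 1.8.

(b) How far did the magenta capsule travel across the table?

2.0

The magenta capsule moved from about (9.7, 3.5) to (8.5, 1.9), a distance of √(1.2² + 1.6²) ≈ 2.0.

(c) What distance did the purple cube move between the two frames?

2.4

The purple cube moved from about (4.1, 2.7) to (1.7, 2.4), a distance of √(2.4² + 0.3²) ≈ 2.4.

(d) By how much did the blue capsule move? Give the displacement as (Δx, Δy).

(1.5, 1.9)

The blue capsule started near (5.9, 2.4) and ended near (7.4, 4.3).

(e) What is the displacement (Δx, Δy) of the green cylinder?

(0.5, -1.3)

The green cylinder started near (2.6, 2.7) and ended near (3.1, 1.4).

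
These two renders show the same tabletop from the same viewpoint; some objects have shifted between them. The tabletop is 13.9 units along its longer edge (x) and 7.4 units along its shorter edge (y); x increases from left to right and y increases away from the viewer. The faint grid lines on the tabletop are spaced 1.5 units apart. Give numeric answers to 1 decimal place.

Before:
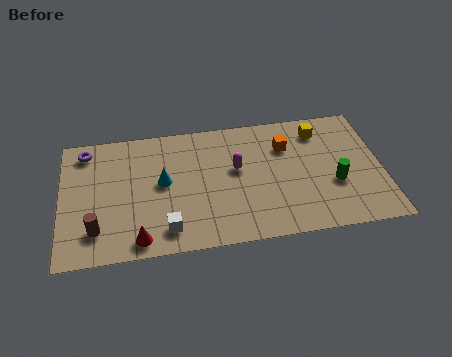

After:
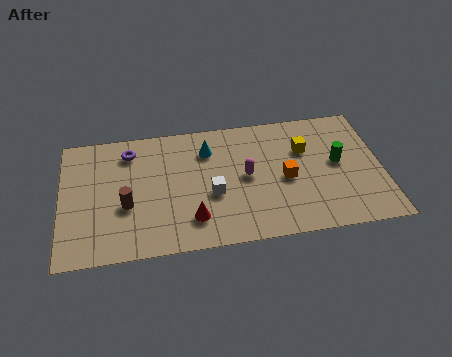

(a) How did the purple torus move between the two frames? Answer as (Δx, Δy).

(1.9, -0.3)

From the two frames, the purple torus sits at roughly (1.1, 6.3) before and (3.0, 6.0) after.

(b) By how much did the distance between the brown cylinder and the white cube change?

+0.7

Before: roughly 3.0 units apart; after: 3.7. That's 0.7 units further apart.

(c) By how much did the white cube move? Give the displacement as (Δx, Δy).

(2.0, 1.7)

The white cube was at about (4.5, 1.3) and moved to about (6.5, 3.0).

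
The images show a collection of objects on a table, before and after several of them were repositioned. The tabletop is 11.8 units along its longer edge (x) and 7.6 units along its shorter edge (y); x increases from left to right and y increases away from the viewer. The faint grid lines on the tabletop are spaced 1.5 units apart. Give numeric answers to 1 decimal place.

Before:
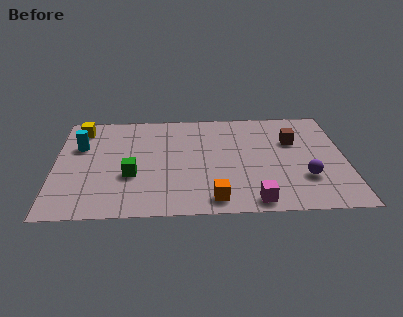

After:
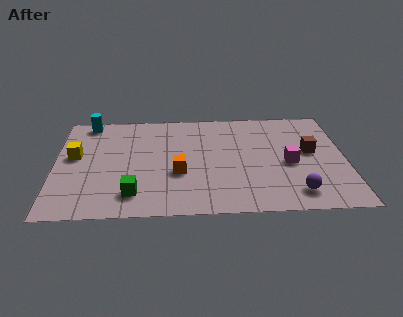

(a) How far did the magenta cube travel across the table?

3.0

From (8.0, 0.8) to (9.5, 3.4), the magenta cube covered √(1.5² + 2.6²) ≈ 3.0 units.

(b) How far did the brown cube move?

1.1

The brown cube moved from about (9.7, 5.0) to (10.4, 4.2), a distance of √(0.7² + 0.8²) ≈ 1.1.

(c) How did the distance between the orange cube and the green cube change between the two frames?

-1.5

They were about 3.8 units apart before and 2.3 after — 1.5 units closer together.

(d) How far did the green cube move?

1.3

The green cube was near (3.1, 2.8) before and (3.2, 1.5) after, so it travelled √(0.1² + 1.3²) ≈ 1.3 units.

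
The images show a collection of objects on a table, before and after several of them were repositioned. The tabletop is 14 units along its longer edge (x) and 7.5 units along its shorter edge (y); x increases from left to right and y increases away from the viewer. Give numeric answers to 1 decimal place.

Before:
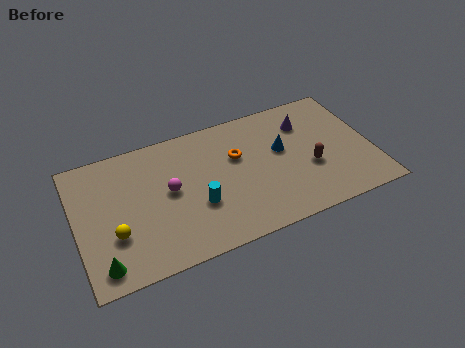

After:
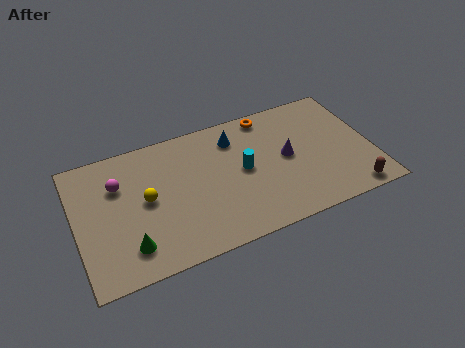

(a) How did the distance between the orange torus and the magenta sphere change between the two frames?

+4.1

Before: roughly 3.4 units apart; after: 7.5. That's 4.1 units further apart.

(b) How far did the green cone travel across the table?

1.4

The green cone moved from about (1.0, 1.1) to (2.3, 1.6), a distance of √(1.3² + 0.5²) ≈ 1.4.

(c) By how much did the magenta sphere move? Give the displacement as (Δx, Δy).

(-2.3, 1.2)

The magenta sphere started near (4.4, 4.0) and ended near (2.1, 5.2).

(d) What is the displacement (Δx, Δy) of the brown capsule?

(1.7, -2.1)

The brown capsule started near (11.0, 2.9) and ended near (12.7, 0.8).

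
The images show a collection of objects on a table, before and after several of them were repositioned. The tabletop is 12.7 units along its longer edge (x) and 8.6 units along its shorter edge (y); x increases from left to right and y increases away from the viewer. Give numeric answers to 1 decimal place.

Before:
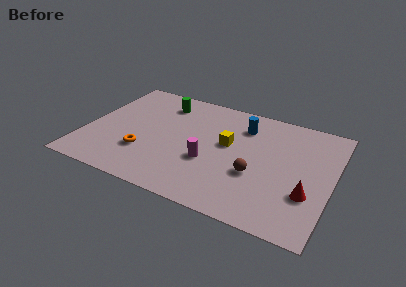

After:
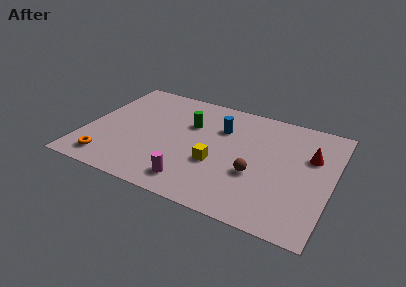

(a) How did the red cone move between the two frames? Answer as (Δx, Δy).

(-0.1, 2.8)

From the two frames, the red cone sits at roughly (11.6, 2.8) before and (11.5, 5.6) after.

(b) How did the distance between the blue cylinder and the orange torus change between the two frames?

+0.9

The distance was about 6.2 in the first image and 7.1 in the second, so they moved 0.9 units further apart.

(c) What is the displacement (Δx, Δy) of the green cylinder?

(1.6, -1.2)

The green cylinder was at about (3.6, 6.9) and moved to about (5.2, 5.7).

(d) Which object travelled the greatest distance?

the red cone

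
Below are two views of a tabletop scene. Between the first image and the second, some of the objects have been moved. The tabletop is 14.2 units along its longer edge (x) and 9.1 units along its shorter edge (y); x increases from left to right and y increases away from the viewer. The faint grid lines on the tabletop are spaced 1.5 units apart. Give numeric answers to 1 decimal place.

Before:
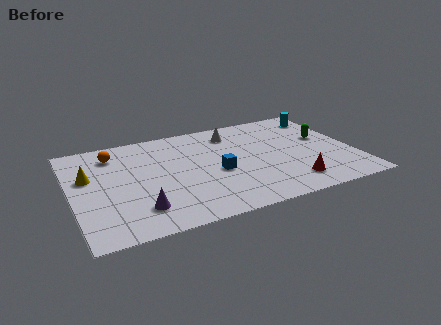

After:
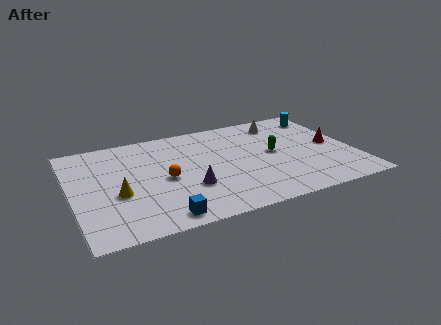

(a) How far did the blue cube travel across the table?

4.2

From (7.2, 3.9) to (4.1, 1.0), the blue cube covered √(3.1² + 2.9²) ≈ 4.2 units.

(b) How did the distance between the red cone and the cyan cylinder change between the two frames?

-3.3

The distance was about 6.3 in the first image and 3.0 in the second, so they moved 3.3 units closer together.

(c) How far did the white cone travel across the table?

2.6

The white cone moved from about (8.4, 7.3) to (11.0, 7.5), a distance of √(2.6² + 0.2²) ≈ 2.6.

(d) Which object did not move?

the cyan cylinder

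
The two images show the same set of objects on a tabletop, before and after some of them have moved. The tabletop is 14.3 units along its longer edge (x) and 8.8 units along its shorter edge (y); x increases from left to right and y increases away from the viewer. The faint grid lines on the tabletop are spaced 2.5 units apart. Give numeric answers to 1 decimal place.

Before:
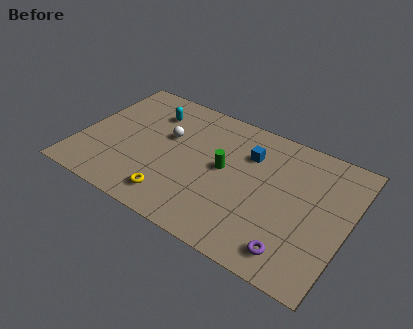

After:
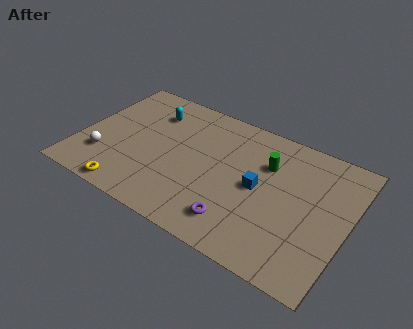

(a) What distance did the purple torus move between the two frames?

3.0

The purple torus moved from about (11.9, 1.4) to (8.9, 1.7), a distance of √(3.0² + 0.3²) ≈ 3.0.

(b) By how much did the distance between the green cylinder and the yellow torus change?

+4.6

Before: roughly 3.9 units apart; after: 8.5. That's 4.6 units further apart.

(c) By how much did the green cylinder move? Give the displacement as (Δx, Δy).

(2.1, 1.4)

The green cylinder started near (7.7, 4.7) and ended near (9.8, 6.1).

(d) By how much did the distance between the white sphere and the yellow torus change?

-1.7

Before: roughly 4.0 units apart; after: 2.3. That's 1.7 units closer together.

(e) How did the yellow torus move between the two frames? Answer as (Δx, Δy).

(-2.3, -0.7)

The yellow torus started near (5.5, 1.5) and ended near (3.2, 0.8).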